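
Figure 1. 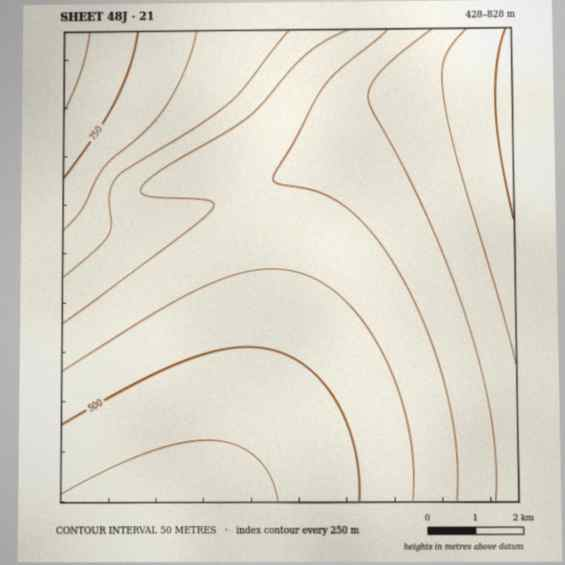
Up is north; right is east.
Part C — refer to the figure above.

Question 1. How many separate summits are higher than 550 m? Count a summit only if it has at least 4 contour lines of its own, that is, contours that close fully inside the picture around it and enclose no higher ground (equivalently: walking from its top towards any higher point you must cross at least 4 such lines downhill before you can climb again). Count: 0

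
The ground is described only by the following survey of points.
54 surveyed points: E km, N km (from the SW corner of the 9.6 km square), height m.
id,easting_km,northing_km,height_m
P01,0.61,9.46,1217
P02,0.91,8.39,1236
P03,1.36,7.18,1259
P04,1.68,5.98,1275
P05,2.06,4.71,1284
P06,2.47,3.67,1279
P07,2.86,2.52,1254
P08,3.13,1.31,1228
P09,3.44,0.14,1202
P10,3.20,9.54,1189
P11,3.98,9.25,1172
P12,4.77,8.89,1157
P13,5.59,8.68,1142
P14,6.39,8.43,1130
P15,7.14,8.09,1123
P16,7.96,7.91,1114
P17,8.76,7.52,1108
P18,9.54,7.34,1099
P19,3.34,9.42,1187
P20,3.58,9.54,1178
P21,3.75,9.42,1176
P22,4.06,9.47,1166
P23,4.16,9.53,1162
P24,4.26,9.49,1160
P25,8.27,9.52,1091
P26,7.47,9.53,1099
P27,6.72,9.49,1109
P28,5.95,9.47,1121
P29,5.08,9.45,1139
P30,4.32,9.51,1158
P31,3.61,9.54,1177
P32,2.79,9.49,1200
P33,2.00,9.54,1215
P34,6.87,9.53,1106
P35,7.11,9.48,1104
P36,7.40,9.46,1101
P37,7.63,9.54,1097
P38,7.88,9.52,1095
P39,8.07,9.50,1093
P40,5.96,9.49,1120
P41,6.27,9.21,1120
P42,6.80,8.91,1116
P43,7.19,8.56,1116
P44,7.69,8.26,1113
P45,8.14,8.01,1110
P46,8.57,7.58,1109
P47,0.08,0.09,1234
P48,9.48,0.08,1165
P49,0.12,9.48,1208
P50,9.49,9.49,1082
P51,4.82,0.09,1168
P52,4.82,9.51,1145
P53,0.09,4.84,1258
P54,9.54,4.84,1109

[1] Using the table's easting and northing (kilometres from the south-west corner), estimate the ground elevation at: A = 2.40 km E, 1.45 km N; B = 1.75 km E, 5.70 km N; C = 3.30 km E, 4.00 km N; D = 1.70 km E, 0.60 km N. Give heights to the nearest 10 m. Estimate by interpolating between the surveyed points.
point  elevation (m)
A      1230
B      1280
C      1270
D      1220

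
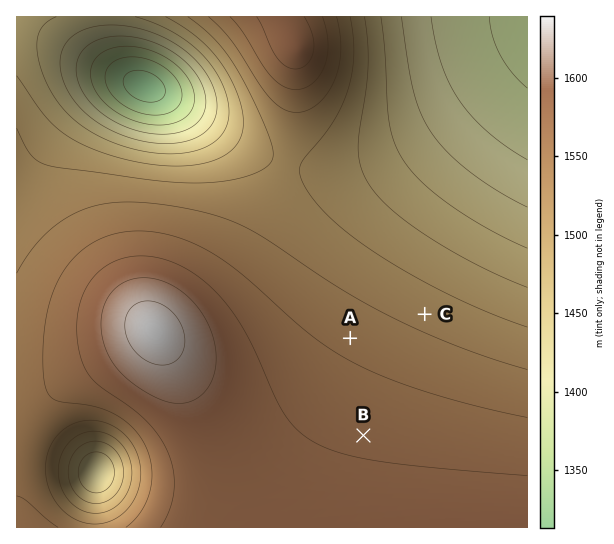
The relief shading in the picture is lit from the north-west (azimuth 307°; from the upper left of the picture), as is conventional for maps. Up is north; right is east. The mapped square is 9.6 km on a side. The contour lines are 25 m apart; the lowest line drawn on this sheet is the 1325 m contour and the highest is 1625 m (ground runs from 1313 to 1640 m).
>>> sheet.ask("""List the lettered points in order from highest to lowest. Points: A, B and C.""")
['B', 'A', 'C']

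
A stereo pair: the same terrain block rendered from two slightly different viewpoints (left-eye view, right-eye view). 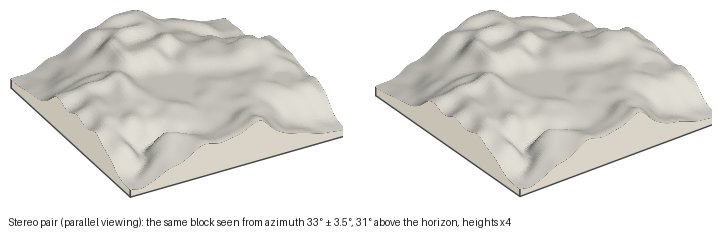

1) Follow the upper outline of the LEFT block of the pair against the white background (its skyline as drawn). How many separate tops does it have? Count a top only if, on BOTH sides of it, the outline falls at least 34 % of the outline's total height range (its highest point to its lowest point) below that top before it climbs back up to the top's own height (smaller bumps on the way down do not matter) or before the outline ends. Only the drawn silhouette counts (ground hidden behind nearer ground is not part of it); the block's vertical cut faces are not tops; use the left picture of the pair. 1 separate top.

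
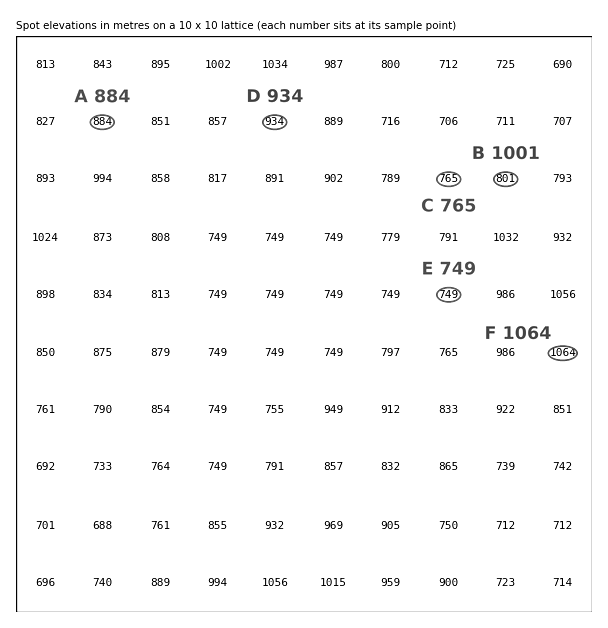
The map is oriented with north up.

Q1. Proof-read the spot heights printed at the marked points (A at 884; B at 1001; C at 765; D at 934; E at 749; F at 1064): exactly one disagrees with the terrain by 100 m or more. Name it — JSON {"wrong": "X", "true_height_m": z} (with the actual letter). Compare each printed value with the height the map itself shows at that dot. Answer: {"wrong": "B", "true_height_m": 801}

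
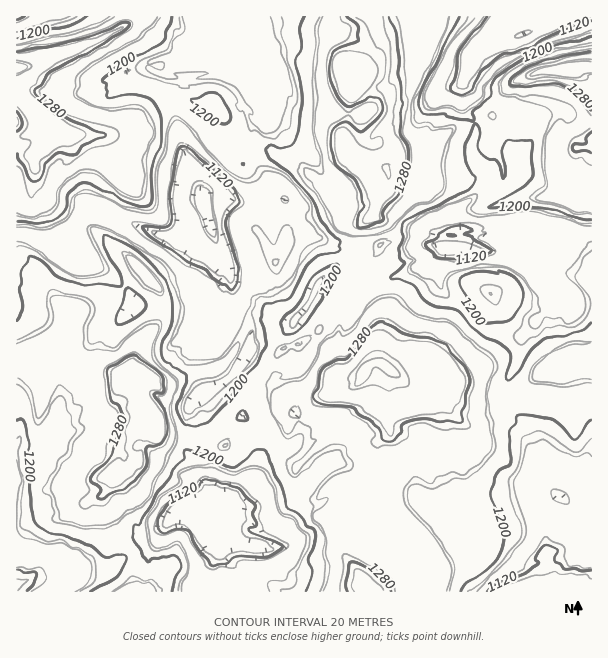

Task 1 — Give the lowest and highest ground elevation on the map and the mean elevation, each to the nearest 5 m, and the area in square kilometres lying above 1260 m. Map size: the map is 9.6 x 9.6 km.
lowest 1045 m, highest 1355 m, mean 1205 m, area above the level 13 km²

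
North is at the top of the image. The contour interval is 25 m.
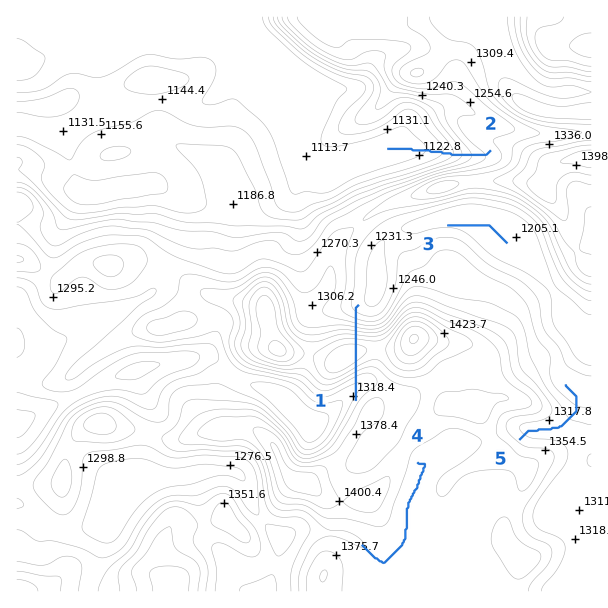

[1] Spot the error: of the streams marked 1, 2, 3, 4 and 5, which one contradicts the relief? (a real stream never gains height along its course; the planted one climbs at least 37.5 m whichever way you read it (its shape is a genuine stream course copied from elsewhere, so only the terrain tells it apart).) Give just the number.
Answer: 1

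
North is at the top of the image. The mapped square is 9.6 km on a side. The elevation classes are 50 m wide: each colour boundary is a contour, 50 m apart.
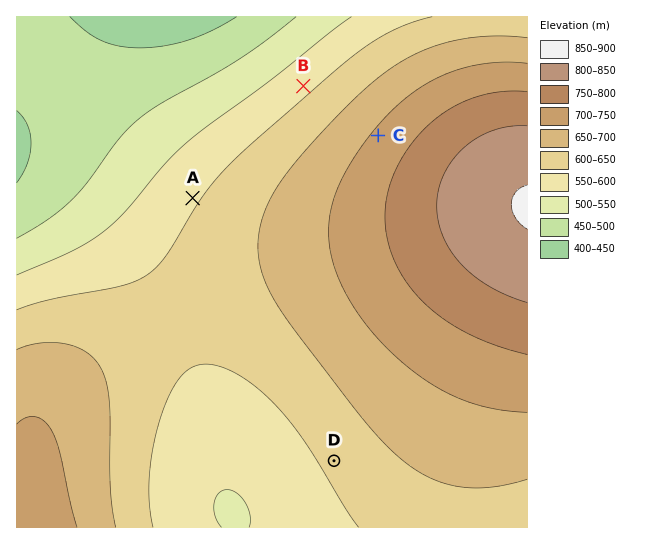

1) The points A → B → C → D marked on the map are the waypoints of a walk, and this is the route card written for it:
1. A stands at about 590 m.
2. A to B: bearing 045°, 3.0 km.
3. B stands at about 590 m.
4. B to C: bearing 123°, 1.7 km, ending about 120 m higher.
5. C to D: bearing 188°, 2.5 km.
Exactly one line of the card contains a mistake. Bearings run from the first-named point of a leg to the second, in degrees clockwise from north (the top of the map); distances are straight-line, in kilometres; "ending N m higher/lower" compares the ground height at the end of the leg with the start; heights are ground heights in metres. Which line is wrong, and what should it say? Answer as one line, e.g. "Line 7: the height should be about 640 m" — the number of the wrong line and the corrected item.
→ Line 5: the distance should be 6.2 km.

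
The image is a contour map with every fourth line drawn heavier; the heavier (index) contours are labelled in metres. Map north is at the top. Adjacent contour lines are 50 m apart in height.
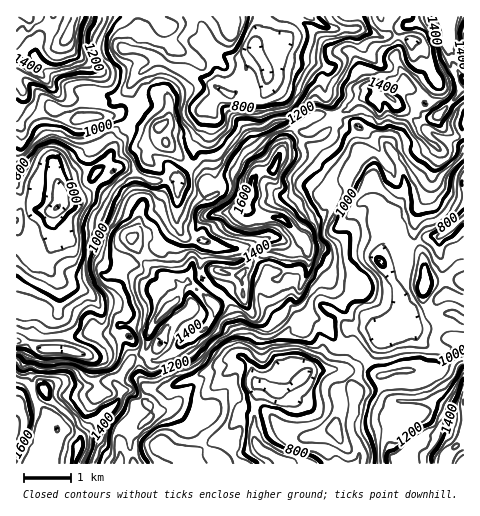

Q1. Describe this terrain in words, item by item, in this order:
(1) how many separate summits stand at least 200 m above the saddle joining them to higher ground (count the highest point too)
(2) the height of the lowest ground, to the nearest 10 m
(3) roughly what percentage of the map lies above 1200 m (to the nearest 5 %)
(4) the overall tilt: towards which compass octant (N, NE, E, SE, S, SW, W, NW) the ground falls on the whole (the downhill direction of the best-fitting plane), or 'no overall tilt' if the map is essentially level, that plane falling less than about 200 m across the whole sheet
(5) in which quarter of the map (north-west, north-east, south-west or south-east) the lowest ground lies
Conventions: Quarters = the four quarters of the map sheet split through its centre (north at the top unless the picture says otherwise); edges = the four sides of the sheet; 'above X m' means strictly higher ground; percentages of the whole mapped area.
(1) Counting only tops that stand 200 m proud, the map has 5 summits.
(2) The lowest point is down at roughly 500 m.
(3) Ground above 1200 m makes up about 30 % of the sheet.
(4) No overall tilt - high and low ground are spread across the sheet.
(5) The lowest point lies in the north-west quarter of the map.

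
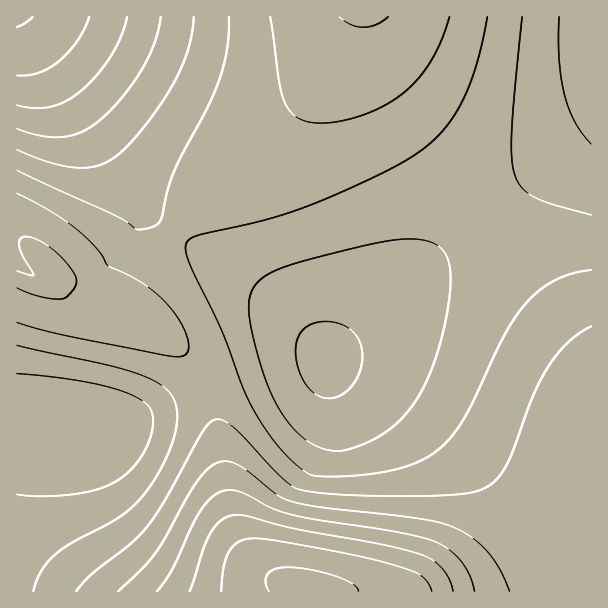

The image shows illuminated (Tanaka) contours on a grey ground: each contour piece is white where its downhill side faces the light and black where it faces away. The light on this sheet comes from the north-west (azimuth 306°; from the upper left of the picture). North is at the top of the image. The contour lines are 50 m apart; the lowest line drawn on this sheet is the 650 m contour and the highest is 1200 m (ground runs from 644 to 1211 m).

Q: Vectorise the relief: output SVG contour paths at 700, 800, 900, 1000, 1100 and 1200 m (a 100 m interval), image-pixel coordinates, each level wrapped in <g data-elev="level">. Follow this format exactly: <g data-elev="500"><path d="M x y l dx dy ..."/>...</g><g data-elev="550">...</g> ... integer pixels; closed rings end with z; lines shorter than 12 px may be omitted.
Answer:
<g data-elev="700"><path d="M89 17l-12 24-18 20-11 7-10 5-11 2-10 0"/></g><g data-elev="800"><path d="M324 398l-10-5-10-12-6-15-2-16 2-12 6-9 10-6 13-2 14 3 12 8 7 11 2 14-3 17-9 14-12 9z"/><path d="M591 144l-16-22-10-27-6-36 0-42"/><path d="M161 17l-7 27-13 27-21 29-22 22-18 11-18 4-21-1-24-7"/></g><g data-elev="900"><path d="M17 345l93 21 36 11 14 7 9 8 5 9 3 12-1 16-7 21-11 24-14 20-12 13-12 9-48 26-16 12-14 16-9 21"/><path d="M591 270l-19 4-18 7-15 10-14 14-11 15-11 18-39 81-13 18-13 13-19 12-25 8-32 5-35 2-16-2-12-8-18-18-18-24-17-30-24-65-32-66-4-10 0-8 2-5 5-4 74-18 45-15 75-33 23-13 18-13 21-22 16-27 12-34 10-45"/><path d="M229 17l-2 31-8 32-11 27-33 63-7 19-6 29-6 7-8 3-11 1-23-14-97-45"/></g><g data-elev="1000"><path d="M510 591l-10-21-12-18-14-13-18-11-15-5-19-4-99-12-30-5-15-7-36-28-9-4-8-2-12 4-12 11-12 18-33 58-13 16-25 23"/><path d="M17 288l25 9 20 2 4-2 6-6 3-5 2-5-6-12-13-15-16-12-13-5-8 1-2 7 3 10 12 20-4 0-13-4"/><path d="M339 17l12 8 12 2 14-3 11-7"/></g><g data-elev="1100"><path d="M453 591l-4-12-7-10-8-8-12-6-35-9-90-17-49-13-11-1-13 4-7 5-5 7-8 17-14 43"/></g><g data-elev="1200"><path d="M358 591l-1-3-5-4-16-8-24-6-24-3-12 2-8 4-2 9 3 9"/></g>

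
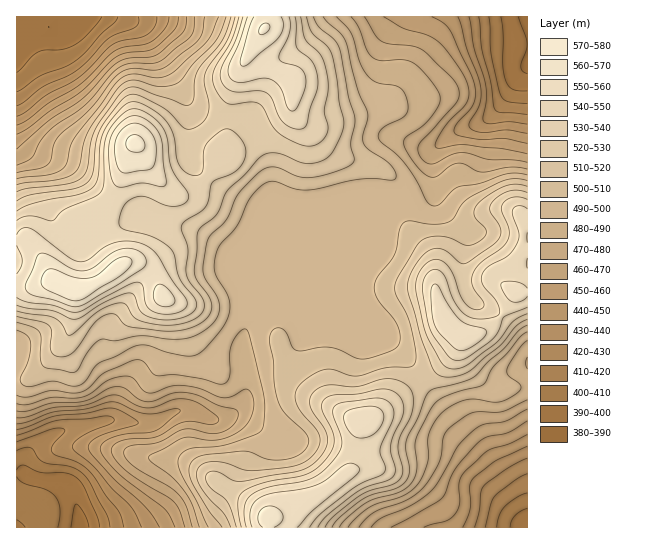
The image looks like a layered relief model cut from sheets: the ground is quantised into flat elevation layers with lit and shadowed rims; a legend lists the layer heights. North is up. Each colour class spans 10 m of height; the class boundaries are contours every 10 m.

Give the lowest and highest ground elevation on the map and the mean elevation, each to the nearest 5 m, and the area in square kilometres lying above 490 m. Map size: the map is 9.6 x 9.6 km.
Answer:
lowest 385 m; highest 580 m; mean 495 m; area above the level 60.7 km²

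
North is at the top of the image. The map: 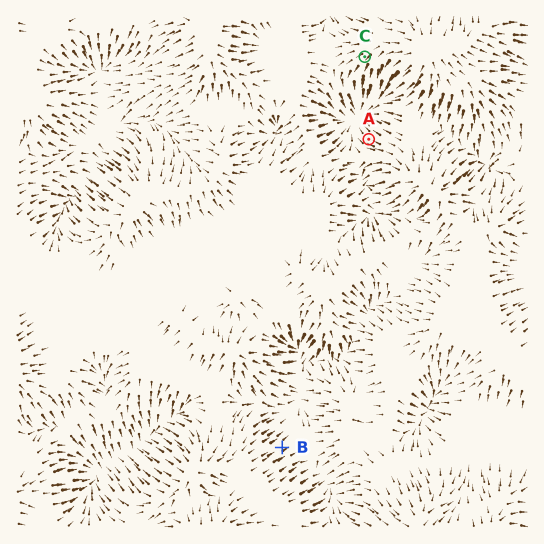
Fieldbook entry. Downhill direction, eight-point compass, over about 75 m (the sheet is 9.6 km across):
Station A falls NW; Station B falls NE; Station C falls SW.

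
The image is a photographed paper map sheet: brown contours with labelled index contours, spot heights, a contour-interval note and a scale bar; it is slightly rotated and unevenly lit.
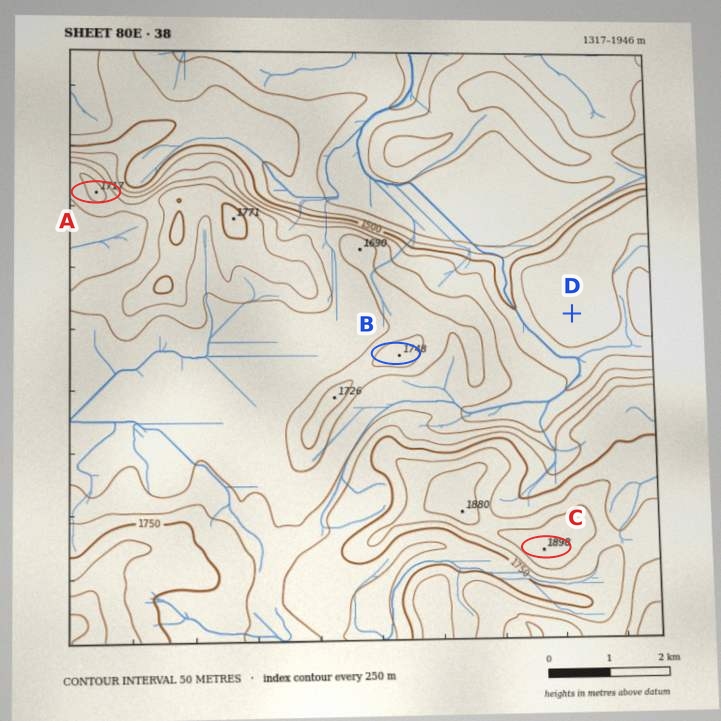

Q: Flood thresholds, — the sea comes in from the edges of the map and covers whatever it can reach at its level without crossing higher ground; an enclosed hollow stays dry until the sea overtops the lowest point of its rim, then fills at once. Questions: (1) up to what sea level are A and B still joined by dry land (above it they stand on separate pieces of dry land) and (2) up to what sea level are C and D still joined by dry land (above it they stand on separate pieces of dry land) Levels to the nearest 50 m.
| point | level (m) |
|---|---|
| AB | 1650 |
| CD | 1550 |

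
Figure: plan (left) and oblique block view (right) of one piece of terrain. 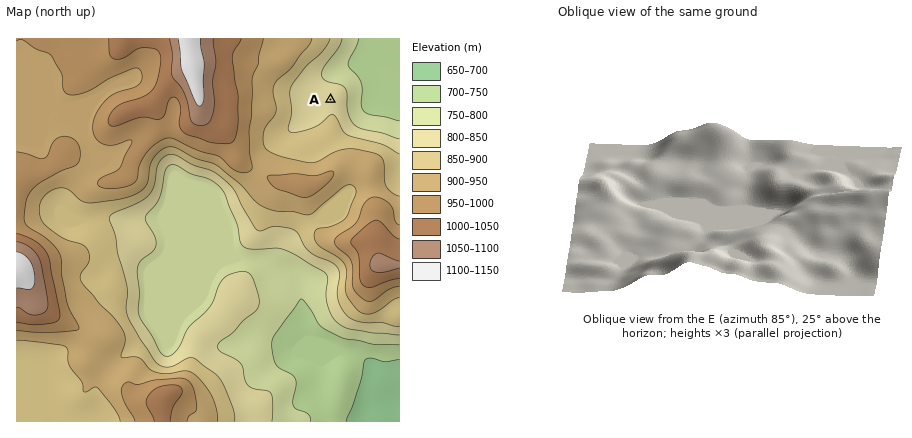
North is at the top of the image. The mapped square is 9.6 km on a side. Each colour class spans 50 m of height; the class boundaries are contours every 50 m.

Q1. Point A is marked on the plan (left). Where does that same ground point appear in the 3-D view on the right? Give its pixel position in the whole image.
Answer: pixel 829 263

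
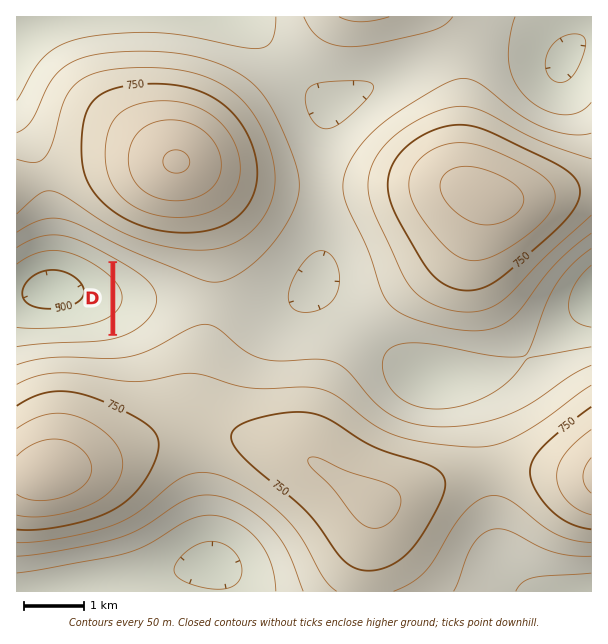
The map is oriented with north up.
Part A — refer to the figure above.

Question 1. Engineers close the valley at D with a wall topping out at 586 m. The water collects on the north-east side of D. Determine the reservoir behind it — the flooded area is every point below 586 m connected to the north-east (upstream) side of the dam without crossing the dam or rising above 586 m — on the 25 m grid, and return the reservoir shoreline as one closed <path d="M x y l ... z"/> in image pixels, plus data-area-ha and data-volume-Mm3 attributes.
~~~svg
<path d="M116 264l-1 0 0 2 0 1 0 2 0 1 0 2 0 1 0 2 0 1 0 2 0 1 0 2 0 1 0 2 0 1 0 2 0 1 0 2 0 1 0 2 0 1 0 2 0 1 0 2 0 1 0 2 0 1 0 2 0 1 0 2 0 1 0 2 0 1 0 2 0 1 0 2 0 1 0 2 0 1 0 2 0 1 0 2 0 1 0 2 0 1 0 2 1 0 1-1 2 0 1 0 1-1 1 0 1 0 1-1 1-1 1 0 1-1 1-1 1-1 2 0 1-1 1-1 1-1 0-1 1-1 1 0 1-1 1-1 1-1 1-1 0-1 1-1 1 0 0-2 1 0 1-1 0-2 0-1 1 0 0-2 1 0 0-1 0-2 0-1 0-2 0-1 0-2 0-1 0-2-1-1 0-2 0-1-1-1 0-1-1 0-1-1 0-2-1-1-1 0 0-1-1-1-1 0 0-1-1-1-1-1-1-1-1 0 0-1-1-1-1 0 0-1-1-1-2 0-1-1 0-1-1 0-1-1 0-1-1 0-2 0-1-1 0-1-1-1-1-1-1 0-1 0-1-1-1-1z" data-area-ha="41" data-volume-Mm3="7.48"/>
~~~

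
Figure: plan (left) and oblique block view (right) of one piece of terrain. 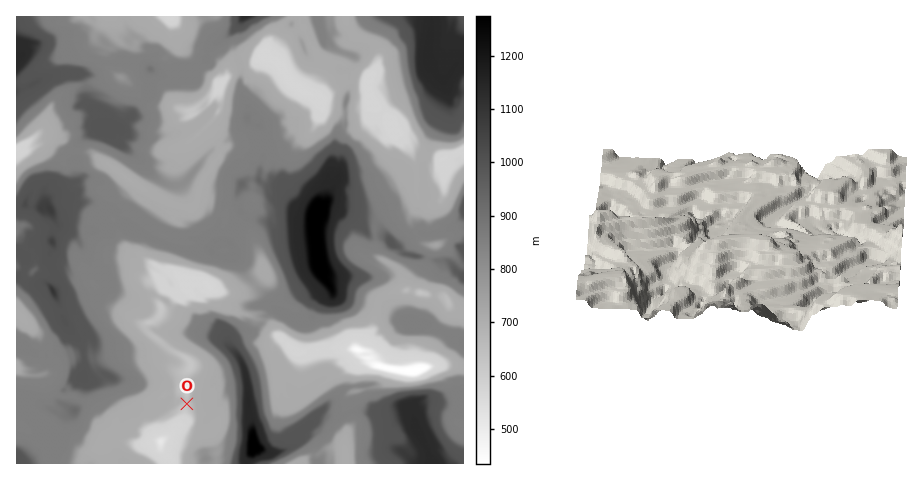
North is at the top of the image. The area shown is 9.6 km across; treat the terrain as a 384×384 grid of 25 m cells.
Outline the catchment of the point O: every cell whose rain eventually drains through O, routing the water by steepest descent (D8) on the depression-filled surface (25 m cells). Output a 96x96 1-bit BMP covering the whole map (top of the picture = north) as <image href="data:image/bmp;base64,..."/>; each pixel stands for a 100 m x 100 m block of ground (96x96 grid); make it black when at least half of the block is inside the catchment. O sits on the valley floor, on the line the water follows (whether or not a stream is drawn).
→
<image width="96" height="96" href="data:image/bmp;base64,Qk2+BAAAAAAAAD4AAAAoAAAAYAAAAGAAAAABAAEAAAAAAIAEAAATCwAAEwsAAAIAAAAAAAAA////AAAAAAAAAAAAAAAAAAAAAAAAAAAAAAAAAAAAAAAAAAAAAAAAAAAAAAAAAAAAAAAAAAAAAAAAAAAAAAAAAAAAAAAAAAAAAAAAAAAAAAAAAAAAAAAAAAAAAAAAAAAAAAAAAAAAAAAAAAAAAAAAAAAAAAAAAAAAAAAAAAAAAAAAAAAAAAAAAAAAAAAAAAAAAAAAAAAAAAAAAAD4AAAAAAAAAAAAAAD/fAAAAAAAAAAAAAD//wAAAAAAAAAAAAH//4AAAAAAAAAAAAH//8AAAAAAAAAAAAH//8AAAAAAAAAAAc///+AAAAAAAAAAA/////+AAAAAAAAAAf////+AAAAAAAAAAf////8AAAAAAAAAA/////8AAAAAAAAAA/////4AAAAAAAAAA/////wAAAAAAAAAA/////wAAAAAAAAAB/////wAAAAAAAAAB/////4AAAAAAAAAD//////gAAAAAAAAH//////wAAAAAAAAP//////4HgAAAAAAP//////4PgAAAAAAP//////+/wAAAAAAP////////4AAAAAAf////////4AAAAAAf////////+AAAAAA//////////AAAAAAf/////////AAAAAAf////////+AAAAAAf////////8AAAAAAf////////8AAAAAA/////////4AAAAAB/////////4AAAAAB/////////4AAAAAB/////////wAAAAAB/////P///wAAAAAA////wD///wAAAAAA///+AB///wAAAAAA///4AAP//wAAAAAA///gAAH//wAAAAAAf/8AAAH+AAAAAAAAf/4AAAH+AAAAAAAA//wAAADwAAAAAAAA//gAAAAAAAAAAAAB/xAAAAAAAAAAAAAA/wAAAAAAAAAAAAAAAAAAAAAAAAAAAAAAAAAAAAAAAAAAAAAAAAAAAAAAAAAAAAAAAAAAAAAAAAAAAAAAAAAAAAAAAAAAAAAAAAAAAAAAAAAAAAAAAAAAAAAAAAAAAAAAAAAAAAAAAAAAAAAAAAAAAAAAAAAAAAAAAAAAAAAAAAAAAAAAAAAAAAAAAAAAAAAAAAAAAAAAAAAAAAAAAAAAAAAAAAAAAAAAAAAAAAAAAAAAAAAAAAAAAAAAAAAAAAAAAAAAAAAAAAAAAAAAAAAAAAAAAAAAAAAAAAAAAAAAAAAAAAAAAAAAAAAAAAAAAAAAAAAAAAAAAAAAAAAAAAAAAAAAAAAAAAAAAAAAAAAAAAAAAAAAAAAAAAAAAAAAAAAAAAAAAAAAAAAAAAAAAAAAAAAAAAAAAAAAAAAAAAAAAAAAAAAAAAAAAAAAAAAAAAAAAAAAAAAAAAAAAAAAAAAAAAAAAAAAAAAAAAAAAAAAAAAAAAAAAAAAAAAAAAAAAAAAAAAAAAAAAAAAAAAAAAAAAAAAAAAAAAAAAAAAAAAAAAAAAAAAAAAAAAAAAAAAAAAAAAAAAAAAAAAAAAAAAAAAAAAAAAAAAAAAAAAAAAAAAAAAAAAAAAAAAAAAAAAAAAAAAAAAAAAAAAAAAAA="/>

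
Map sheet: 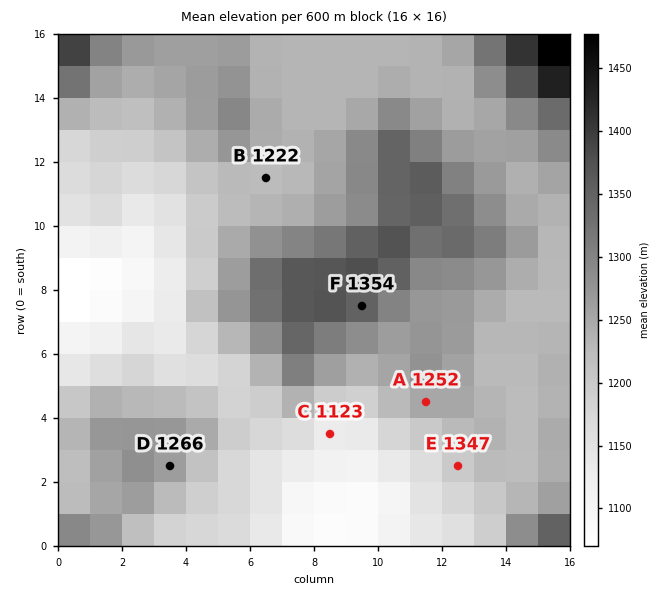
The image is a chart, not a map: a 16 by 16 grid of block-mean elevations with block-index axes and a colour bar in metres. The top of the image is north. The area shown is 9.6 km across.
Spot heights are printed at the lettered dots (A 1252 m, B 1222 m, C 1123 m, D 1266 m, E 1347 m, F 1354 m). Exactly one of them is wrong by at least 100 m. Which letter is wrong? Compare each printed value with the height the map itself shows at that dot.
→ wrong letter E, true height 1197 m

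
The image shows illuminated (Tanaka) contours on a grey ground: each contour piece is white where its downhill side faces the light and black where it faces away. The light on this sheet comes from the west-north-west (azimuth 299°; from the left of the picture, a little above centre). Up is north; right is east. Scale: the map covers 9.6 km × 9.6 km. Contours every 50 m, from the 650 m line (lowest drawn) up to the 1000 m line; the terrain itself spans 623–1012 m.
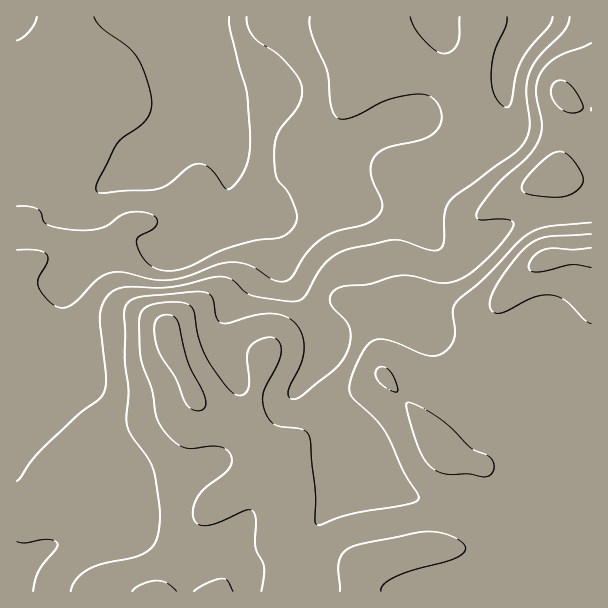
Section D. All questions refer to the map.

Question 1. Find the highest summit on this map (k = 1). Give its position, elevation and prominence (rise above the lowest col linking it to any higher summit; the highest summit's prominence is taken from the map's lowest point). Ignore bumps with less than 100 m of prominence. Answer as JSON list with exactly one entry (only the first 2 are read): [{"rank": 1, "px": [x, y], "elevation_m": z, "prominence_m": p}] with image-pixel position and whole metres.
[{"rank": 1, "px": [548, 258], "elevation_m": 1012, "prominence_m": 389}]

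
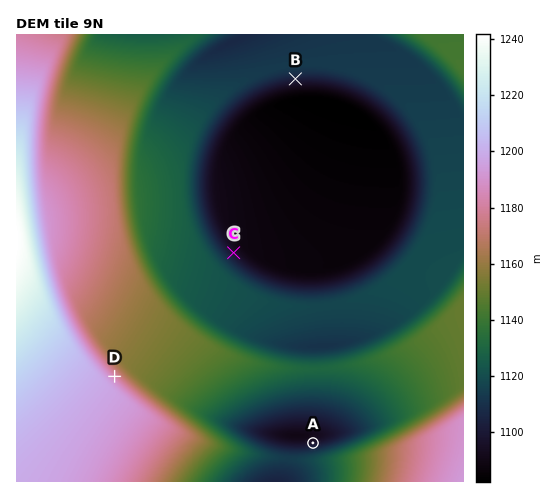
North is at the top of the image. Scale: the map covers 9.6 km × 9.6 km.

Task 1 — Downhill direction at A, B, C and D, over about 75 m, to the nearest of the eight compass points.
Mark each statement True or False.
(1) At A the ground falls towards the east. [False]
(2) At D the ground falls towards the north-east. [True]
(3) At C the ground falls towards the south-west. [False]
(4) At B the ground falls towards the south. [True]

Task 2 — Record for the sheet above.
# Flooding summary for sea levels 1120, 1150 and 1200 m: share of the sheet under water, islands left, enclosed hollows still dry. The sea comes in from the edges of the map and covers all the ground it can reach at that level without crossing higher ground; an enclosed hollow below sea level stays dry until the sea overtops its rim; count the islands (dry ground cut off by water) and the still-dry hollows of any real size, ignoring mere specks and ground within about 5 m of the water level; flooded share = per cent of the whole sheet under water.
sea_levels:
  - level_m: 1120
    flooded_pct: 42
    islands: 0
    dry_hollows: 0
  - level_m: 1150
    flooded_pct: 67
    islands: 0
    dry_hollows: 0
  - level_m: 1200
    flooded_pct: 93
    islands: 0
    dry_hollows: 0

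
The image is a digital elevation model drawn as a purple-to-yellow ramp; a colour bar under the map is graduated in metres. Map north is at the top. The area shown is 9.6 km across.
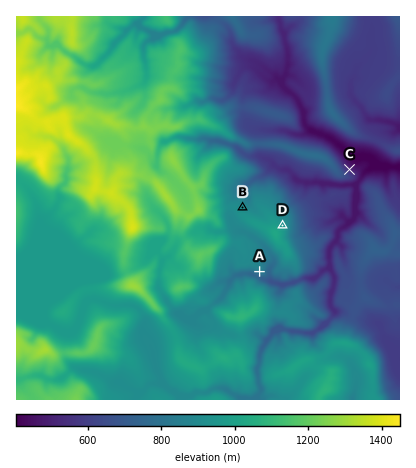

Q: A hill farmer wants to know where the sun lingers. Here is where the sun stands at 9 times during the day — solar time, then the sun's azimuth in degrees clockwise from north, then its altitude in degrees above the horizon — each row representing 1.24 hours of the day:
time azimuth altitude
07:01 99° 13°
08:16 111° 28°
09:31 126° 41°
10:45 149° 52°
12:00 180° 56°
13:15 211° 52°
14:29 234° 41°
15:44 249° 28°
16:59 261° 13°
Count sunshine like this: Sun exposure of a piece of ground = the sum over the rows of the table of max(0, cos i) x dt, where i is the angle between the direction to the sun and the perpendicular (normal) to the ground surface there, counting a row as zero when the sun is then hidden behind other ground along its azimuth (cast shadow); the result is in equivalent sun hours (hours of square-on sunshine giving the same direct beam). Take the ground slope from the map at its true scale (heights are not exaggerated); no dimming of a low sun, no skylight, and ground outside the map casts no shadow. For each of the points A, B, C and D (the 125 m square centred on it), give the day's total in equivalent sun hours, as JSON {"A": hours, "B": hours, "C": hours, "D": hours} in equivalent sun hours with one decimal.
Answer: {"A": 7.4, "B": 5.3, "C": 3.7, "D": 5.1}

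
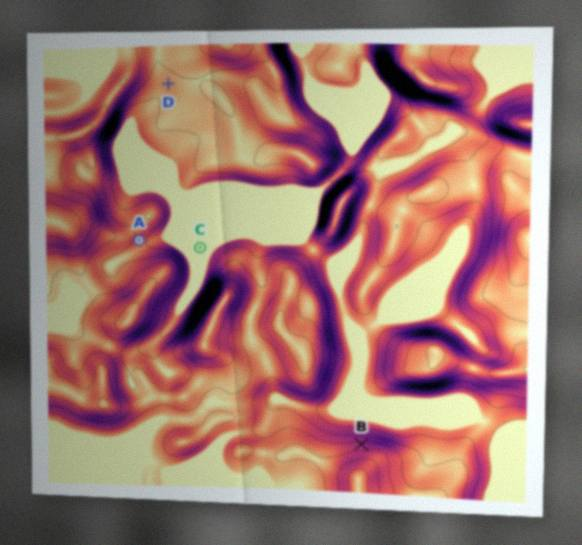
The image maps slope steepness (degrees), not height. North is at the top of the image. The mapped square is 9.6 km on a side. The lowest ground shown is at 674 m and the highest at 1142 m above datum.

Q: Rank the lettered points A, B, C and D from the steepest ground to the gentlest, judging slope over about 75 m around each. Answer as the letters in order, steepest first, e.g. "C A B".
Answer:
B A D C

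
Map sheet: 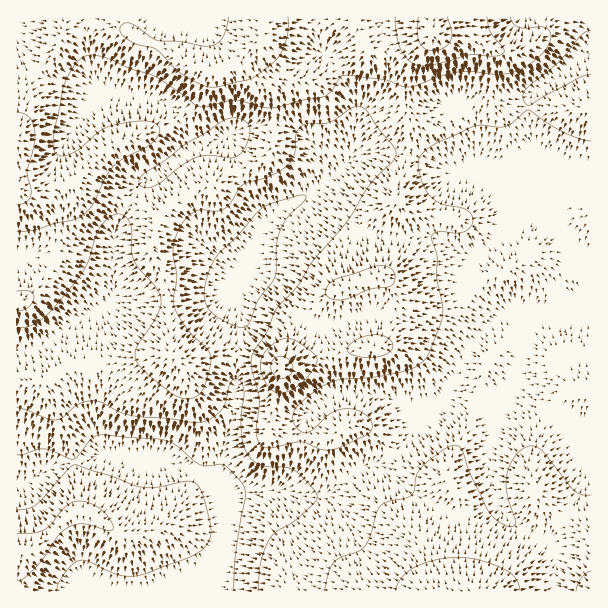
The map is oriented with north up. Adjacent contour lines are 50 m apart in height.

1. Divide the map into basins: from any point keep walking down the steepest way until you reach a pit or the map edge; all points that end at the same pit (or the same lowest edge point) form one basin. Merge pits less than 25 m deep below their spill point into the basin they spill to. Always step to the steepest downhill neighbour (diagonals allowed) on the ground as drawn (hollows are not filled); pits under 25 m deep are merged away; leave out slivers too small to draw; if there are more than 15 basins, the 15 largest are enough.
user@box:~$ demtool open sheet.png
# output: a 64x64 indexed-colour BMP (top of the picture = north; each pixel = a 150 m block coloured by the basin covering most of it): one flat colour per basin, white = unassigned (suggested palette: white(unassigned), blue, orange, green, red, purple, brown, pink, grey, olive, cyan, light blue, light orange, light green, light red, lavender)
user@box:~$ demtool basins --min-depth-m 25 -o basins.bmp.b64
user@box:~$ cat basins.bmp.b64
<image width="64" height="64" href="data:image/bmp;base64,Qk12CAAAAAAAAHYAAAAoAAAAQAAAAEAAAAABAAQAAAAAAAAIAAATCwAAEwsAABAAAAAAAAAA////ALR3HwAOf/8ALKAsACgn1gC9Z5QAS1aMAMJ34wB/f38AIr28AM++FwDox64AeLv/AIrfmACWmP8A1bDFABEREREREREREREREREREREREREREREREREREREREREREREREREREREREREREREREREREREREREREREREREREREREREREREREREREREREREREREREREREREREREREREREREREREREREREREREREREREREREREREREREREREREREREREREREREREREREREREREREREREREREREREREREREREREREREREREREREREREREREREREREREREREREREREREREREREREREREREREREREREREREREREREREREREREREREREREREREREREREREREREREREREREREREREREREREREREREREREREREREREREREREREREREREREREREREREREREREREREREREREREREREREREREREREREREREREREREREREREREREREREREREREREREREREREREREREREREREREREREREREREREREREREREREREREREREREREREREREREREREREREREREREREREREREREREREREREREREREREREREREREREREREREREREREREREREREREREREREREREREREREREREREREREREREREREREREREREREREREREREREREREREREREREREREREREREREREREREREREREREREREREREREREREREREREREREREREREREREREREREREREREREREREREREREREREREREREREREREREREREREREREREREREREREREREREREREREREREREREREREREREREREREREREREREREREREREREREREREREREREREREREREREREREREREREREREREREREREREREREREREREREREREREREREREREREREREREREREREREREREREREREREREREREREREREREREREREREREREREREREREREREREREREREREREREREREREREREREREREREREREREREREREREREREREREREREREREREREREREREREREREREREREREREREREREREREREREREREREREREREREREREREREiERERERERERERERERERERERERERERERERERIiIiESIiIREREREREREREREREREREREREREREREREREiIiIiIiIiERERERERERERERERERERERERERERERERESIiIiIiIiIRERERERERERERERERERERERERERERERERIiIiIiIiIiEREREREREREREREREREREREREREREREREiIiIiIiIiIhERERERERERERERERERERERERERERERESIiIiIiIiIiERERERERERERERERERERERERERERERERIiIiIiIiIiIhEREREREREREREREREREREREREREREREiIiIiIiIiIiIRERERERERERERERERERERERERERERESIiIiIiIiIiIiIhERERERERERERERERERERERERERESIiIiIiIiIiIiIiERERERERERERERERERERERERERERIiIiIiIiIiIiIiIRERERERERERERERERERERERERERIiIiIiIiIiIiIiIhEREREREREREREREREREREREREREiIiIiIiIiIiIiIhERERERERERERERERERERERERERESIiIiIiIiIiIiIiIREREREREREREREREREREREREREREiIiIiIiIiIiIiIhERERERERERERERERERERERERERESIiIiIiIiIiIiIiIhEREREREREREREREREREREREREREiIiIiIiIiIiIiIiIRERERERERERERERERERERERERERIiIiIiIiIiIiIiIiERERERERERERERERERERERERERESIiIiIiIiIiIiIiIRERERERERERERERERERERERERERERIiIiIiIiIiIiIiERERERERERERERERERERERERERERERIiIiIiIiIiIiIREREREREREREREREREREREREREREREREiIiIiIiIiIhERERERERERERERERERERERERERERERERIiIiIiIiIiIREREREREREREREREREREREREREREREREiIiIiIiIiIhERERERERERERERERERERERERERERERERIiIiIiIiIiEREREREREREREREREREREREREREREREREiIiIiIiIiIRERERERERERERERERERERERERERERERESIiIiIiIiIhERERERERERERERERERERERERERERERERIiIiIiIiIiEREREREREREREREREREREREREREREREREiIiIiIiIiEREREREREREREREREREREREREREREREREiIiIiIiIiIRERERERERERERERERERERERERERERERESIiIiIiIiIhERERERERERERERERERERERERERERERESIREREiIiIiIRERERERERERERERERERERERERERERESIRERERIiIiIhERERERERERERERERERERERERERERERIRERERERIiIiIREREREREREREREREREREREREREREREhERERERERIiIhERERERERERERERERERERERERERERERERERERERERESIRERERERERERERERERERERERERERERERERERERERERERERERERERERERERERERERERERERERERERERERERERERERERERERERER"/>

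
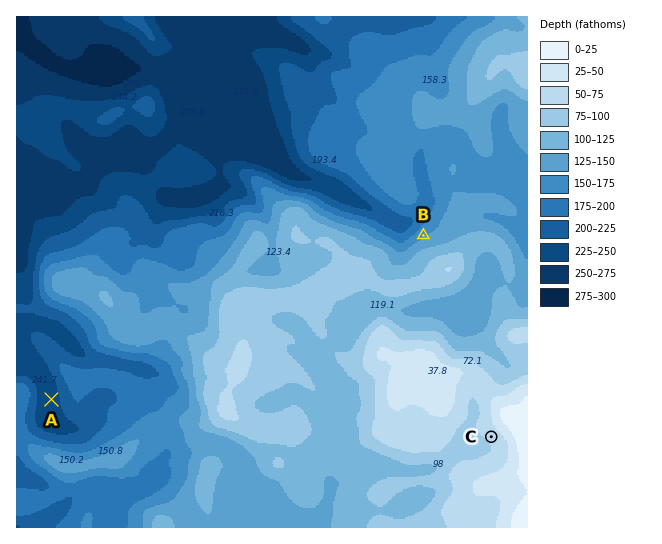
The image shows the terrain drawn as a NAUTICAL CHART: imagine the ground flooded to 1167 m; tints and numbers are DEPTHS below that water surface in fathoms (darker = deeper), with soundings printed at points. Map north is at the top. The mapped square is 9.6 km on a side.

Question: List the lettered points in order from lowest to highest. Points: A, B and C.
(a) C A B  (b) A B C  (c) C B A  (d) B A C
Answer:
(b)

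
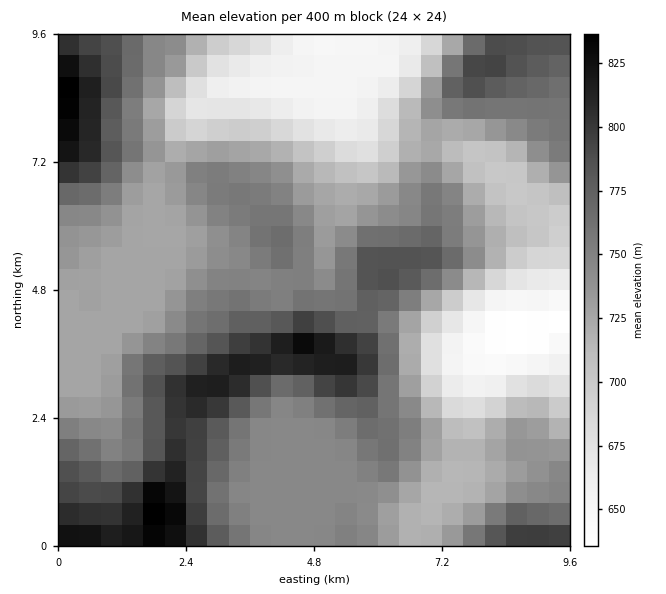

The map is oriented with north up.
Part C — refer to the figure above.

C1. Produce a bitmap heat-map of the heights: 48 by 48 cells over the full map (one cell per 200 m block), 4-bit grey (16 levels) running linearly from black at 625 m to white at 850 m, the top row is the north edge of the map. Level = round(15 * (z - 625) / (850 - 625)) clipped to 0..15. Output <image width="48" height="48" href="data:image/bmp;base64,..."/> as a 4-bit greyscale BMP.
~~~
<image width="48" height="48" href="data:image/bmp;base64,Qk32BAAAAAAAAHYAAAAoAAAAMAAAADAAAAABAAQAAAAAAIAEAAATCwAAEwsAABAAAAAAAAAAAAAAABEREQAiIiIAMzMzAERERABVVVUAZmZmAHd3dwCIiIgAmZmZAKqqqgC7u7sAzMzMAN3d3QDu7u4A////AN7t3d3u7cy6mYiIiIiJiHdmZ3iaq7zMzN3d3N3u7cuqmYiIiIiIiHdmZneJq7u7u8zMzM3u7cupmIiIiIiIiHdmZmd4mquqqszMzM3u7cupiIiIiIiIiHdmZmZniZmZmbu7u83u7cuZiIiIiIiIiId2ZmZmd4iIiLu7u7ze3cupiIiIiIiIiIh3ZmZmZ3eIiLu6qqvN3MupiIiIiIiIiJmHZmZmZ3d4iLuqmZq8zMupmIiIiIiIiZmHdmZmZ3d4iKqpmImrzMuqmIiIiIiIiZmYdmZmd3iIiJmZiImrzMuqmIiIiIiImZmYd2Zmd4iHd5mIiJmrzMuqmIiIiIiJmZmYh2ZmZ3h3doiIiJmrzMu6mYiIiIiZmZmYdmVVZnd3Zod3eImrvMzLqZiIiJmZqpmIdlREVWd2VXd3d4mrzMzMuqmIiZqqqpmHZUMzNFVlVHd3d4mrzN3dy7qZmqu7upiHVDMiI0RURHd3d5q7zM3d3Muqq7zMy6h2UzIiIjMzM3d3d5qru8zN3dzMzM3dy6l2QyIhESIiInd3d4mqqrvM3d3d3d3dy6l2QyIRERESInd3d3iZmaq7zMzd7t3cy6l2QyIREREREnd3d3eIiZqqu7vN3tzLu6h2QyIREREREXd3d3d3iJmaqqq7zMuqqph2VDIhEREREXd3d3d3eJmZqqqqq7qaqpmGVEMhEREREXd3d3d3eJmZmZmZmqmZqqmXZVQyEREREXd3d3d3eIiZmZiImZiZqqqZh2VDIiIiInd3d3d3d4iIiIiImYiJq7uqmIdlQzMyInd3d3d3d3iIiIiZmIiKu7u6qph2VEMzM3d3d3d3d3eIiImZmHeKu7u7u6mHZVRERHd3d3d3d3eIiJmZmHeJq7qruqmIdlVVRId3d3d3d3d4iJmpmHeJqqqqqpiHdmVVVYh3d3d3d3eIiJmZmHd4mZmZmZiHZmZVVYiIh3d3d3iIiZmZmHd3iIiImZh3ZlVVVYiIiHd3d3iJmZmZiHd3d4iImZh3ZlVVVZmZmHd3d4iZmZmYh3d3d3iImZh2ZVVVVaqqmHd3eIiZmZmId3dmZneImYd2VVVWZru7qYd3eImZmYiIdmZmZmd4iIdlVVVmd8zLuph3eIiIiIiHdmZVVVZ3h3ZVVVVniN3cupiHd3iId3d2ZlVEREVnd2ZVVVZ4id3cupmHZmZmZmZlVURDM0VmdmVVZmeIme3cupmHZVVVVVVURDMzM0VmdmZmd3iJme7cuph2VERERERDMzIiM0Vnd3d3iImZme7cuph2VDM0QzMzIiIiI0RneIiJmZmZme7cuph2VDMzMzIiIiIiIjRWeJmqmZmZme7cu6iHZUMyIiIiIiIiIiNFeKq6qqmZme7cu6mHdkMyIiIiIiIiIiI0aJu7uqqqme7cu6mId1QzMiIiIiIiIiI0V5q8u7uqqt3Lu6mIh2VEMzMiIiIiIiIjRomru7uqqszLu6mIiHVURDMyIiIiIiIjRWiau7u6qsy7u6mIiHZVREMyIiIiIiIjNFeKu7u7uw=="/>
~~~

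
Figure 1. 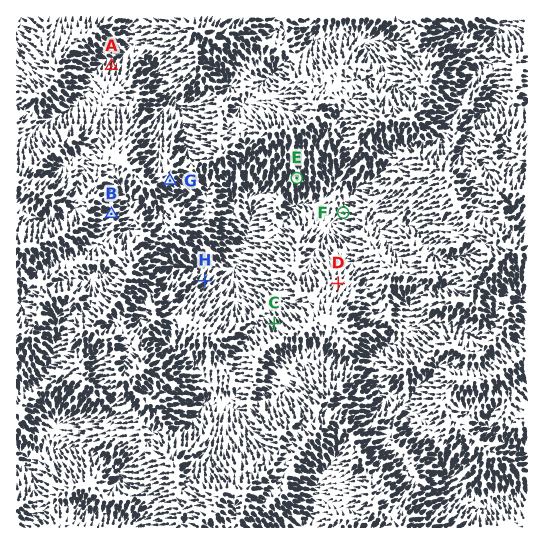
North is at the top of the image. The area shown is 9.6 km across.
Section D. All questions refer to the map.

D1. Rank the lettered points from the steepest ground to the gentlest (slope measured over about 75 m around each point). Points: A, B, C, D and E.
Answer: E C A B D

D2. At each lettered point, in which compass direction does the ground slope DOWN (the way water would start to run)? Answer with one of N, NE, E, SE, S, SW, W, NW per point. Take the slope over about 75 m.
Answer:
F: W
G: SE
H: NE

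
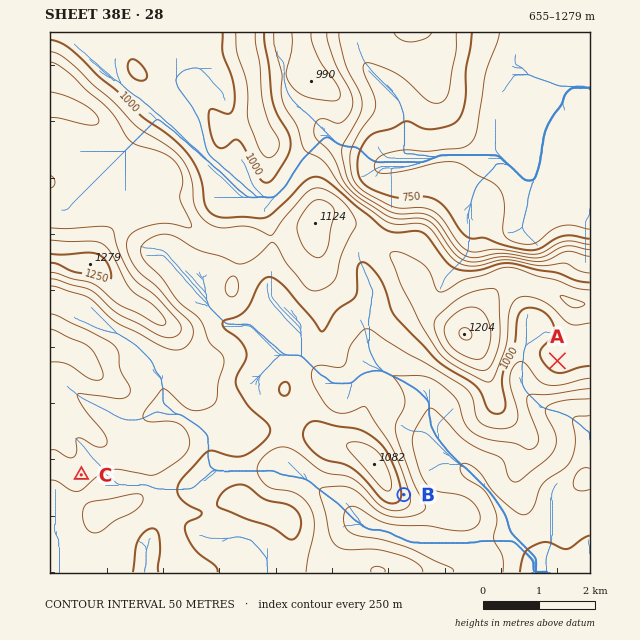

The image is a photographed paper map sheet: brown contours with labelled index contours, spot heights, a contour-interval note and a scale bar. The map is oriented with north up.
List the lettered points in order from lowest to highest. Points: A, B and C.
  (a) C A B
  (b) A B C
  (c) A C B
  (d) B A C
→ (d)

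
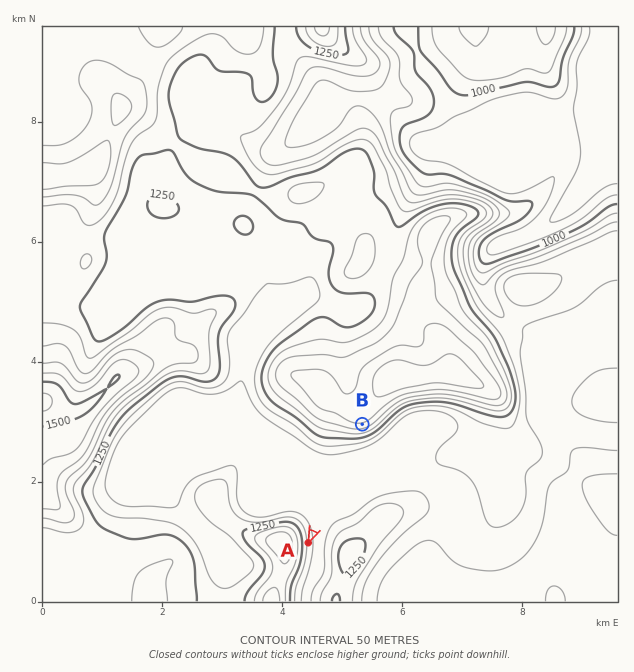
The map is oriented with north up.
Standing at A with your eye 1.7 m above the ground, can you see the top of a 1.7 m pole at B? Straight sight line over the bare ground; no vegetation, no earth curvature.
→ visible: true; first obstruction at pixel None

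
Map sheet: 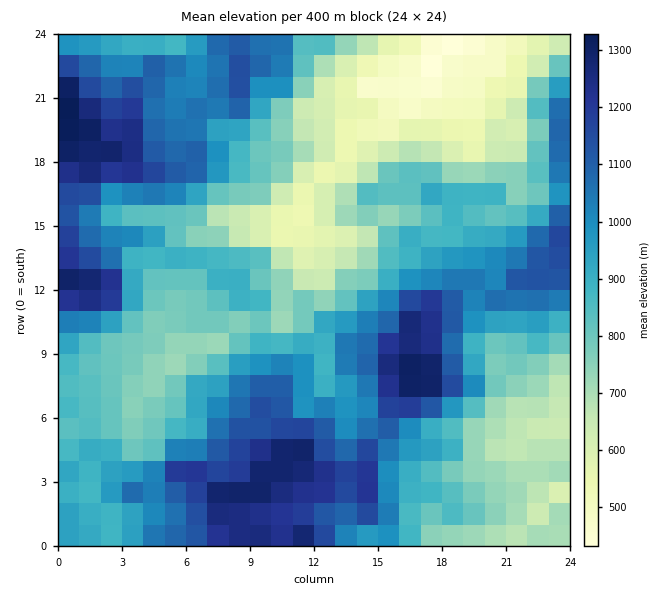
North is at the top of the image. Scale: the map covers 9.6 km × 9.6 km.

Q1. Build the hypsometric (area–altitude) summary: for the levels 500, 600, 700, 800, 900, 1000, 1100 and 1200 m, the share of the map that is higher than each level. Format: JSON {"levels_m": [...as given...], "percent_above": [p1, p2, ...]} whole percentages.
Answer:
{"levels_m": [500, 600, 700, 800, 900, 1000, 1100, 1200], "percent_above": [97, 89, 80, 66, 49, 35, 21, 10]}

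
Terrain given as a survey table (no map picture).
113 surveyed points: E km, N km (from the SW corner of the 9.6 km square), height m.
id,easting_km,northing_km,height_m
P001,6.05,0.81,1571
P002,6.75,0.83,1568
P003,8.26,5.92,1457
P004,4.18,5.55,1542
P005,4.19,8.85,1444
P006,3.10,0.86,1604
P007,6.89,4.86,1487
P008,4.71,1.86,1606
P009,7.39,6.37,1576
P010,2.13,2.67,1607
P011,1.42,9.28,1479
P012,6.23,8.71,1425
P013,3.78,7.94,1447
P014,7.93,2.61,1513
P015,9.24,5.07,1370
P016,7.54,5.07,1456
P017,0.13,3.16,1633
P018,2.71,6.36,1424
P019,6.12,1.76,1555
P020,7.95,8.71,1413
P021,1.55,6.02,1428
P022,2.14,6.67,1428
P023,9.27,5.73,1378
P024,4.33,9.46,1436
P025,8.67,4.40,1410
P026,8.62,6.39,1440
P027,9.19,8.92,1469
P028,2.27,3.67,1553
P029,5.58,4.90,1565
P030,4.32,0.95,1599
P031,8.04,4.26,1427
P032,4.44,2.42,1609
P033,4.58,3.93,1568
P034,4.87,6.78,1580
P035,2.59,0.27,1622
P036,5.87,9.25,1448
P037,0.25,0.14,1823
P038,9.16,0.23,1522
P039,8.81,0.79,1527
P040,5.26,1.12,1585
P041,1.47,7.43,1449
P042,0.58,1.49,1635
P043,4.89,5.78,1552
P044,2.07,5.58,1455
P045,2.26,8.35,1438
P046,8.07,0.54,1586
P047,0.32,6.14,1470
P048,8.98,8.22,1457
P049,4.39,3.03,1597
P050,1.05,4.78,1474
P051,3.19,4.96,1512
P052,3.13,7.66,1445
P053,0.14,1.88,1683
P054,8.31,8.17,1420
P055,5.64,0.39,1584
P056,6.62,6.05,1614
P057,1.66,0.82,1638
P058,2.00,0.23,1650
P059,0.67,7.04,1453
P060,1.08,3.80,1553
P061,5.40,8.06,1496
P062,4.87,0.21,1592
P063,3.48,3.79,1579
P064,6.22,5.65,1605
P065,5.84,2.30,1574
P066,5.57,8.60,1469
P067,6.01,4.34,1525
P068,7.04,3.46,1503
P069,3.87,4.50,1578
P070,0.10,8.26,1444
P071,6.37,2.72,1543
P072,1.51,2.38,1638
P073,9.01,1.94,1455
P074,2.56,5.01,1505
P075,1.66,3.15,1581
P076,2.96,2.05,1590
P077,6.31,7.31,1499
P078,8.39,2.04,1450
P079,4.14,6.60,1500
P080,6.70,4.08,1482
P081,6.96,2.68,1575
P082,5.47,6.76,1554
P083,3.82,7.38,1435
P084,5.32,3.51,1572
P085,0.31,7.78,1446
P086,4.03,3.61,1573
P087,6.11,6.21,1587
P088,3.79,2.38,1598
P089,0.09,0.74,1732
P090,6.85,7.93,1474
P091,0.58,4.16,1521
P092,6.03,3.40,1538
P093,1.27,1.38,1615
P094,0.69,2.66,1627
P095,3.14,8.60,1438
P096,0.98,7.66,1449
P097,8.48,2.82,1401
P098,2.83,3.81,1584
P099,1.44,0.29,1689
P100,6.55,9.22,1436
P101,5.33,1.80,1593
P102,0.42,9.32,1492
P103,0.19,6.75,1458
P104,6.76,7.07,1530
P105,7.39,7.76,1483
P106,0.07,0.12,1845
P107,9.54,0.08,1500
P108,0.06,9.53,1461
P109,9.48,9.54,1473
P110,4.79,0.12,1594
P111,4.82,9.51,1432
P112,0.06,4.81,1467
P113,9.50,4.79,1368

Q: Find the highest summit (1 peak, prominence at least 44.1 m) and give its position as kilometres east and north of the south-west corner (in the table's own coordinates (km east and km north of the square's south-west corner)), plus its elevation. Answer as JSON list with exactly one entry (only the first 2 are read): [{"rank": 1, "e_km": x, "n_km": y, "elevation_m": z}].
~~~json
[{"rank": 1, "e_km": 6.54, "n_km": 6.01, "elevation_m": 1615}]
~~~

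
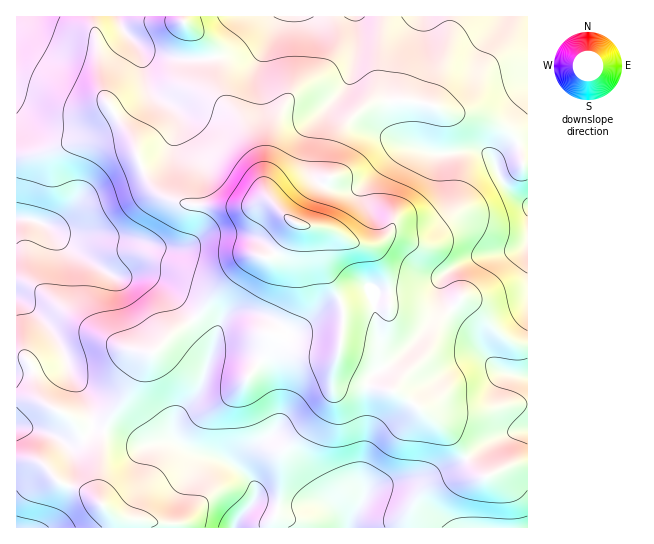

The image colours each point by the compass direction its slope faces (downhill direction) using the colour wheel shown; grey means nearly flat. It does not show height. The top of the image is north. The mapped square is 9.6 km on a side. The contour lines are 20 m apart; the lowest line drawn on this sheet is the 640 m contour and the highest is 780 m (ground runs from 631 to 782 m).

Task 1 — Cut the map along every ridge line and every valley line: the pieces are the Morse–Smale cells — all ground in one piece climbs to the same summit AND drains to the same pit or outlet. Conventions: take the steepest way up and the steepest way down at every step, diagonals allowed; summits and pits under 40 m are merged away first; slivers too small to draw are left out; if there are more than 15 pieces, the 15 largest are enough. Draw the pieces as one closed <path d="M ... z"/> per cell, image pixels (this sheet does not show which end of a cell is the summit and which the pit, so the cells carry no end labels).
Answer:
<path d="M527 16l-344 1 1 5 19 15 10 14 4 42 20 24 14 24 9 22 5 30 7 9 22 21 36 6 20 12 21 7 6 6 8 16 4 16 0 20-3 2-35 3-8 3-2 28-5 19 3 12 15 10 40 8 8 4 32 24 18 18 19 28 11 11 7 0 25-12 14-2z"/><path d="M182 16l-166 1 1 511 98-1-2-10-12-12-2-8 4-60 5-18 19-25 17-35 30-27 16-9 13-13 12-17 30-32 8-5 18 1 9-8 15-26-28-28-7-32-5-14-18-32-20-24-4-42-10-14-19-15z"/><path d="M297 223l-5 3-12 23-9 8-18-1-8 5-30 32-12 17-13 13-16 9-30 27-17 35-19 25-5 18-4 60 2 8 12 12 2 10 412 1 0-65-13 1-25 12-7 0-11-11-19-28-18-18-32-24-8-4-40-8-15-10-3-12 5-19 2-35-18-38-2-27-4-12-5-3z"/><path d="M318 227l-3 0 4 3 2 7 4 32 16 34 2 10 46-6-1-28-11-25-8-7-19-6-20-12z"/>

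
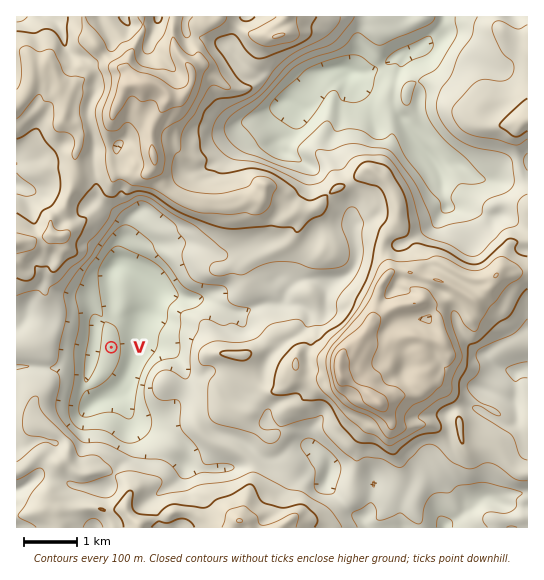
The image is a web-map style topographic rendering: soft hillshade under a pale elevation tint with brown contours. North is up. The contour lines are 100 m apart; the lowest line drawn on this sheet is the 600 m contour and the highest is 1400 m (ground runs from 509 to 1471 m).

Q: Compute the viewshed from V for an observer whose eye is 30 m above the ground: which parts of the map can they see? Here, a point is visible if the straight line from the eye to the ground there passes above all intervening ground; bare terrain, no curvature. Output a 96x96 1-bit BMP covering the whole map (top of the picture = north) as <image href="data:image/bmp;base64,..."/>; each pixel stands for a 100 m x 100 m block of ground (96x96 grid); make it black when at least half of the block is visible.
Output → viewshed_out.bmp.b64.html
<image width="96" height="96" href="data:image/bmp;base64,Qk2+BAAAAAAAAD4AAAAoAAAAYAAAAGAAAAABAAEAAAAAAIAEAAATCwAAEwsAAAIAAAAAAAAA////AAAAAAAAAAAAB4AAAAAAAAAAAAMAD8AAAAAAAAAAAAAQP/AAAAAAAAAAAAAf/+AAAAAAAAAAADgP/+AAAAAAAAAAABgH/4AAAAAAAAAAABgD/gAAAAAAAAAAAA4D/AAAAAAAAAAAAA+AcAAAAAAAAAAAAB/wAAAAAAAAAAAADh/4AAAAAAAAAAAAH4/4AAAAAAAAAAAAPB/gAAAAAAAAAAAAP//AAAAAAAAAAAAAP//gAAAAAAAAAAAAf//4AAAAAAAAAAAAf//8AAAAAAAAAAAA///4AAAAAAAAAAAB///wAAAAAAAAAAAD///gAAAAAAAAAAAH///AAAAAAAAAAAAH+//AAAAAABAAAAAH8P+AAAAAAPAAAAAH8H+AAAAAA/AAAAAH+B/AAAAAB+AAAAAH+B/AAAAACAAAAAAD/A/gCAAACAAAAAAD/g/gGAAAGAAAAAAD/4fwOAAAGAAAAAAA/8fw4AAAGAAAAAAA/+f54AAAGAAAAAAB//f/4AAAGAAAAAAB//f//AAACAAAAAAD/////AAACAAAAAAB////+AAADAAAAAAB////+AAABwAAAAAB////8AAAB4AAAAAA////8AAAA8AAAAAA////4AAAAcAAAAAA////wAAAAeAAAAAA////AAAAAOAAAAAA///8AAAAAGAAAAAB///+B8AAAGAAAAAD/////+AAADAAAAAD//v//+AAADAAAAAj//B//+AAABAAAABz/8B//8AAABgAAAAb/4D//8AAABwAAAAJ/4D/+AAAAAwAAADA/8H/8AAAAAwAAABg/8P/4AAAAAgAAABg///5gAAAAAgAAADgZ//wAAAAAAAAAADAJ//8OAAAAAAAAAAAf////wAAAAAAAAAAH////8AAAAAAAAAAD//H//AAAAAAAAAAA/8P//wAAAAAAAAAAfwf//wAAAAAAAAAAH5///wAAAAAAAAAAH//gBwAAAAAAAAAAH/+AAgAAAAAAAAAAP/4AAAAAAAAAAAAAP/wAAAAAAAAAAAAAP/gAAAAAAAAAAAAAL/wAAAAAAAAAAAAAADwAAAAAAAAAAAAAABgAAAAAAAAAAAAAABAAAAAAAAAAAAAAABAAAAAAAAAAAAAAAAAAAAAAAAAAAAAAAAAAAAAAAAAAAAAAAAAAAAAAAAAAAAAAAAAAAAAAAAAAAAAAAAAAAAAAAAAAAAAAEAAAAAAAAAAAAAAAGAAAAAAAAAAAAAAADAAAAAAAAAAAAAAABAAAAAAAAAAAAAAABAAAAAAAAAAAAAAAAAAAAAAAAAAAAAAAAAAAAAAAAAAAAAAAAAAAAAAAAAAAAAAAAAAAAAAAAAAAAAAAAAAAAAAAAAAAAAAAAAAAAAAAAAAAAAAAAAAAAAAAAAAAAAAAAAAAAAAAAAAAAAAAAAAAAAAAAAAAAAAAAAAAAAAAAAAAAAAAAAAAAAAAAAAAAAAAAAAAAAAAAAAAAAAAAAAAAAAAAAAAAAAAAAAAAAAAAAAAAAAAAAAAAAAAAAAAAAAAAAAAAAAAAAAAAA="/>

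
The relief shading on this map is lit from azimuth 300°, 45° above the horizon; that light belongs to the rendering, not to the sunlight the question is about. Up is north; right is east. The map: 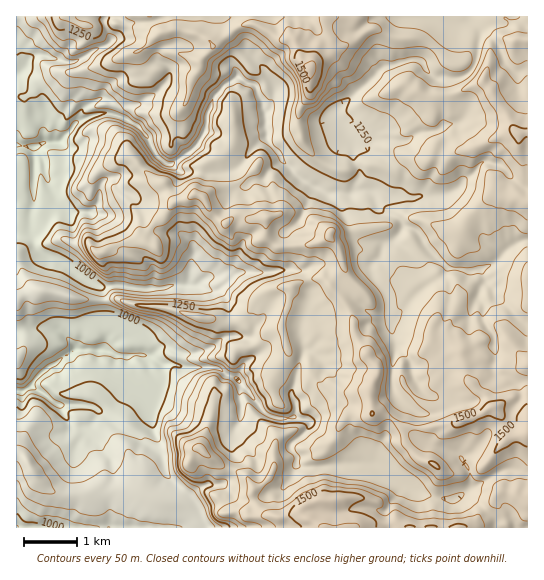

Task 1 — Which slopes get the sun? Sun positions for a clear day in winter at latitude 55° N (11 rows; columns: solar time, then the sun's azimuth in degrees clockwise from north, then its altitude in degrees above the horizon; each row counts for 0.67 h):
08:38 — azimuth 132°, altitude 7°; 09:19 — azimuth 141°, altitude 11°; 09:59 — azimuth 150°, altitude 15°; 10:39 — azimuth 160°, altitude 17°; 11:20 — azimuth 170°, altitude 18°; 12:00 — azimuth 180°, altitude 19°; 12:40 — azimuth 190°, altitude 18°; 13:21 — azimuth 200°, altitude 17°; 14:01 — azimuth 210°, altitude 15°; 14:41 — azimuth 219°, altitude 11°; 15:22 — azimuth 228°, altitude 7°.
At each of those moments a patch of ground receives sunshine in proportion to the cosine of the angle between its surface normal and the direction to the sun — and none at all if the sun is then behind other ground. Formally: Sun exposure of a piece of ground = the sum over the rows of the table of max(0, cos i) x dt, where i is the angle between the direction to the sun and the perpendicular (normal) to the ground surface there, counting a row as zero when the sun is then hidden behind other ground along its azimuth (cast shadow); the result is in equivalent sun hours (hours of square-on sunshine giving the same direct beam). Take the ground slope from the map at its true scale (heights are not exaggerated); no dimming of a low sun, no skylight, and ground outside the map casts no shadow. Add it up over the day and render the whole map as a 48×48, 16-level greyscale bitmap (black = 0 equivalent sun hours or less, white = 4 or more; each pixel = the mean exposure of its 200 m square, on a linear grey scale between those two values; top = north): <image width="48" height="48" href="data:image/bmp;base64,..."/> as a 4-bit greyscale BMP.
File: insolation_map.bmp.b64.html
<image width="48" height="48" href="data:image/bmp;base64,Qk32BAAAAAAAAHYAAAAoAAAAMAAAADAAAAABAAQAAAAAAIAEAAATCwAAEwsAABAAAAAAAAAAAAAAABEREQAiIiIAMzMzAERERABVVVUAZmZmAHd3dwCIiIgAmZmZAKqqqgC7u7sAzMzMAN3d3QDu7u4A////AM3LvMyqu7qZiO/uy7qoQzNFVjERETWJm6vNy6qZmZiIiZd1UxR2Z2MjMQAAAAOJmbzLqYiIiId3fKU1QQAUd4mXUREjIiR4mKunRFZ3d2VGyBJmd0EAAAAAA0V7uWZXZZlkMiRVVlVu/bqGJnMQAAABNXm+7btSRJZDRERFVVWNzMlBJGQiEAEkV675VHnJd3M0VVRGZER2jHICRTRoqXdmeckxNXSLqTNFZlRWQzWIZSIzRFRWeaiIm5RGiYZJuzVmVVZTJDaBAURENUlBJZq9uHeZy5hleTZ2VmVFUzUQAVZUUwAxRoruyWVXi9qXVhRTNVVlRFQSNWZkMVVKhleJgxIhATi4ZRIRVWh1RVRFZWdTKaZ4mGZ0M1dlQhJFYwAoiHZVVlVVRWdSm2aZl3iIZYVnd5YhJOVVVVVWZlVUNEEnuIp5ZURYhmV3eHVFVbsxNVVmVVVSEAKqdomGVFVVdVZ3d1VXipvYI1RDM0aJh63ZVWqFV2imU0h3d2ZlZlmrpDNIqZhohjWLpnh2d3dUM0aHdmVGc0Vma7uod3m83dUTaYZod3ciNFRnZUZ3VHZmmIeHd5vf/+3Kd4Z3d3dDRVVmVDNWRcu6qod4r///2oZnhld3Z3VWZVVWVUNUR7ze//7v//yDAAE2h2eHd4VpdmVDRmRDaHrNuWVnIAAAAABFeYeXeXeWZnVEVXVWZkVCAAEwAAAAABISJGeJmGhDZ3dUVVZWZzAAAUr8u5hjJEUxAAAVZYUkZmZmMiV2ZkEBN8///t/aeJmaqoeHVpVVVmZUeqllVWVovfzLquyqmb3d7O3MuYZ3ZmZYqqqWQySN2oEmioZ5q+/7zWZ4zVVmZXZ6mId4Y1VDERAAJVVozN6td2RFV2aJqFaph3iZm3ZSAQABNFrM3cipqrlFMBIzRYuFRXiZqnZlRCFHhVbO7ZI0Q1dhACMzNUIRE2iau3ZmebiZZWZ76lMRERIhASNVVEQzM0eZmGZlaqmGeZgxQkVUQzISNWZWd4iJhUV3VGZWU2pkaIUwAAFHZDI3mamIiZvMyWZlSGVWZDfMqSABNFVEliSJqoeamKvKu7UjmVRnZkNolAAgE2iENUirdDVVaJeJi8ubqSNCNWQ0MQWoIVaGIXrIVVZmdTRWVovKqbyodoZTERV8oiV2VHqWZmeHZ3UzVDNpmYeJozUxAYqapoh2Znd2ZniIh4moVVRGU4d4mlEAOpirp1ZnZWaZhniImYmJmGaHM4iKqZiKpVZXqlZXZ2V/6neruqmIiHimRGiburyt7qVFimJGWXZ97sdGm5lmaaqFRVeqrM3au8lXi9UBiIibvMxzNXQgAVlVVWaJms39mYqGa4qMuK3Jms2nMRI3mDNUVoZBESac24apiKi5er2UaqmZhjN5hmNViIqL3aITabqWRt/InNgxNpqqu8y3VURFmZq92s1CJIyomWrbzalURVaruqqFVVU4eKus3tqcl1aJYzSf6DQ0VmZqcyNFVVZCAKq6uFVlmYQzRVVEMjI0d4iDNERWZ2d2VQ=="/>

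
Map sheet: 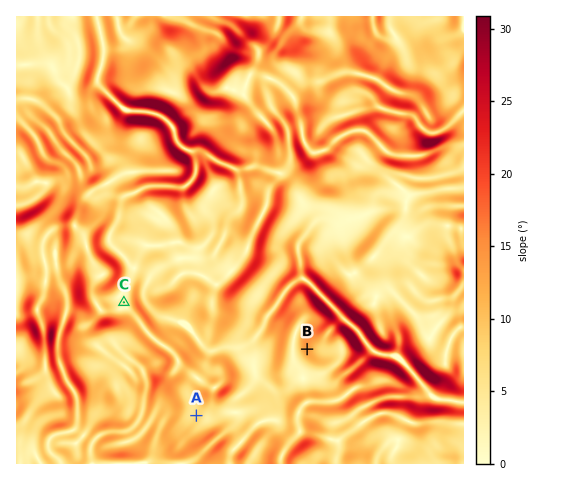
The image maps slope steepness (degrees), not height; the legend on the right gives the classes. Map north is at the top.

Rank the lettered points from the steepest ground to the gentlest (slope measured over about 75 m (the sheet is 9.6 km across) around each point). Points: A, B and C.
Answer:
B A C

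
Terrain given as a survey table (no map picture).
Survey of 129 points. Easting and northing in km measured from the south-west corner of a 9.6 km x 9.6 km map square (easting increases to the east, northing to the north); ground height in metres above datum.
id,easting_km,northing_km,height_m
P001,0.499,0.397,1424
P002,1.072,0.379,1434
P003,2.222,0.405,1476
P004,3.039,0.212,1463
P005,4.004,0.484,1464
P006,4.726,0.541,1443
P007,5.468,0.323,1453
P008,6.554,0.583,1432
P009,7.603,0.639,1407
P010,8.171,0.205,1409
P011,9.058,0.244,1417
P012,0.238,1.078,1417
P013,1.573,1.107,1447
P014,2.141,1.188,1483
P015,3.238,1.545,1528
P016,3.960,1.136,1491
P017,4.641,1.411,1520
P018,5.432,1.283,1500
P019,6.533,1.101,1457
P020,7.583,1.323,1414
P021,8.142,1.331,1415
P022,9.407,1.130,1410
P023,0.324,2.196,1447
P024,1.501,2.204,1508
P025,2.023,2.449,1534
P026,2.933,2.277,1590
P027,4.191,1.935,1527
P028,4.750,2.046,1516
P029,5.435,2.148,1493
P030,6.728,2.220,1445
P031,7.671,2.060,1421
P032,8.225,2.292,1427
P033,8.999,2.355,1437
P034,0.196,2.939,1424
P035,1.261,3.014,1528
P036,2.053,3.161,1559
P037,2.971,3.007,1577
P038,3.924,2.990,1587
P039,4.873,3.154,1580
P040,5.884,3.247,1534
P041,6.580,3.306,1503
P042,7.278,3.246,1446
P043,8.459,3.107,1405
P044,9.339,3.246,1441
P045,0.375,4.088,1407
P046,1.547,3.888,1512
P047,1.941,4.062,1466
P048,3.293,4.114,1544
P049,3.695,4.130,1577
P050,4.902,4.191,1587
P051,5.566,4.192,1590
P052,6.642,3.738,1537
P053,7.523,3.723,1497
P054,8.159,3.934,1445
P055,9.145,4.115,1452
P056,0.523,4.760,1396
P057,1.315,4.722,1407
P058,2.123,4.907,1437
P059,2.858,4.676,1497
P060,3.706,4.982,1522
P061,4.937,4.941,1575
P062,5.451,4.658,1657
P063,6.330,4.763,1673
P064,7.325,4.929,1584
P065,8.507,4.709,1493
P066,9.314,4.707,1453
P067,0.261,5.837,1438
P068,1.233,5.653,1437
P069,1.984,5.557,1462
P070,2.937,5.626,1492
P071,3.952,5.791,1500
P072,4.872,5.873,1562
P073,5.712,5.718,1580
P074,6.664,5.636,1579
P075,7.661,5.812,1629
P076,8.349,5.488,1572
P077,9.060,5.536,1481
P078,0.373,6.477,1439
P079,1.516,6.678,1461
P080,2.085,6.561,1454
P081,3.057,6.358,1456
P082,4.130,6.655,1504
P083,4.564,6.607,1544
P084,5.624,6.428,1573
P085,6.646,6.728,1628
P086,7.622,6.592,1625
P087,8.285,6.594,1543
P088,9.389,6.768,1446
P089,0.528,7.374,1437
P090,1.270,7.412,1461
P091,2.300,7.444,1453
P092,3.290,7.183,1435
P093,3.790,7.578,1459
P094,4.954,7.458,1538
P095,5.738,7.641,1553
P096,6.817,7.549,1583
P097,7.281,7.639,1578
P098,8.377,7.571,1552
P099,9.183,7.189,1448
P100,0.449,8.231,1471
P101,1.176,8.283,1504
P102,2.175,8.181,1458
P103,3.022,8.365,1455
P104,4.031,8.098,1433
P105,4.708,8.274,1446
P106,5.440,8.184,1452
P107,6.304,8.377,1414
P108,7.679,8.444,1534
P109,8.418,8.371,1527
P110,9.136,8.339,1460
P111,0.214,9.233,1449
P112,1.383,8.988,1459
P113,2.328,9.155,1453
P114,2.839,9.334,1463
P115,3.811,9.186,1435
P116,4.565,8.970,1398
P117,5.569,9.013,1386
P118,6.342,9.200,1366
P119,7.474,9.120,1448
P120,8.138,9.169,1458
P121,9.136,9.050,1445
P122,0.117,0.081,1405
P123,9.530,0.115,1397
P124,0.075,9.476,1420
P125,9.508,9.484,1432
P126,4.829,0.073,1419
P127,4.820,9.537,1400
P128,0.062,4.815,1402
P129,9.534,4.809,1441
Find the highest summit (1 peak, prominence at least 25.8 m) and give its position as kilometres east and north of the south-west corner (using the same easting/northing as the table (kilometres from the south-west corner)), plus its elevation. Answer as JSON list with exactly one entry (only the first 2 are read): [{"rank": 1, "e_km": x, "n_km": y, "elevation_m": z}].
[{"rank": 1, "e_km": 6.34, "n_km": 4.94, "elevation_m": 1681}]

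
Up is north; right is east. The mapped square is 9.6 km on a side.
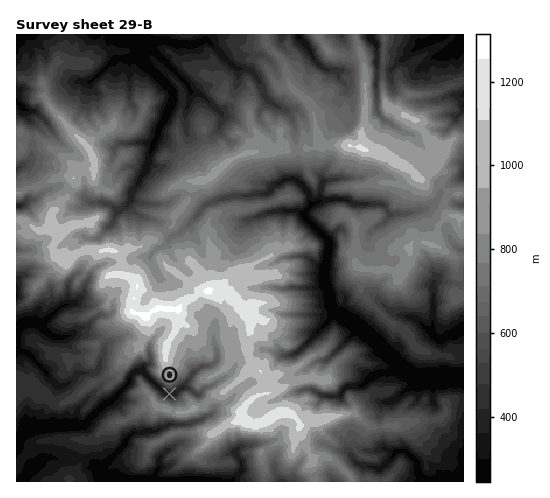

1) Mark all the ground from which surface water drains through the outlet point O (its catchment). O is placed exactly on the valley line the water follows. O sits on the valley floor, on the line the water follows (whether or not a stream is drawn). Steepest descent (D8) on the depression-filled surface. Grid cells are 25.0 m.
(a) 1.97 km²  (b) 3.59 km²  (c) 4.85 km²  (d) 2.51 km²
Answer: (b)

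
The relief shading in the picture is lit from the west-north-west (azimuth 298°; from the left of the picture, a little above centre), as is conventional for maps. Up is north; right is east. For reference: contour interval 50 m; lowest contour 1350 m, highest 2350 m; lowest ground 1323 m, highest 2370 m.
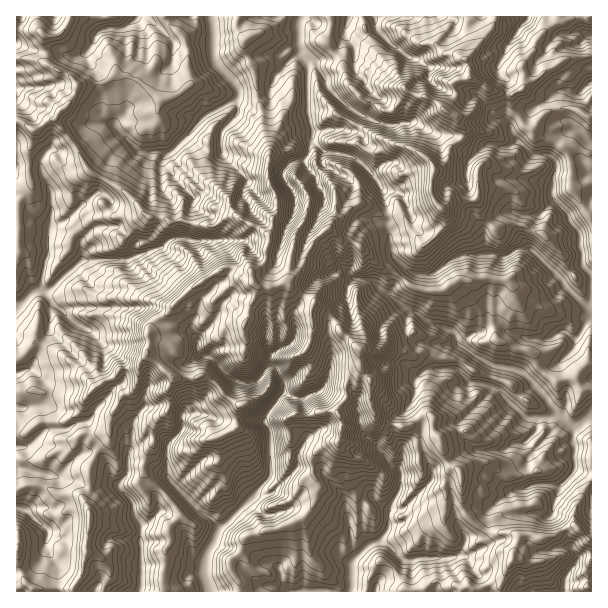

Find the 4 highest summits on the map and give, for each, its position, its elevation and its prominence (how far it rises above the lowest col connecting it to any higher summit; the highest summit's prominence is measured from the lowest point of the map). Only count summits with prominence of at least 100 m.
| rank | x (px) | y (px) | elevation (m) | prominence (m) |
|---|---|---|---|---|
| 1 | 254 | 282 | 2370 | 1047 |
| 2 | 360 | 348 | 2249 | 182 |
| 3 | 434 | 171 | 2144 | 402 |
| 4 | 444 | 110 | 2060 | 172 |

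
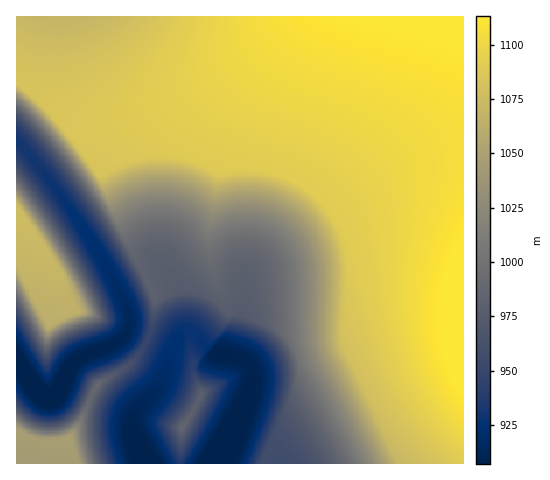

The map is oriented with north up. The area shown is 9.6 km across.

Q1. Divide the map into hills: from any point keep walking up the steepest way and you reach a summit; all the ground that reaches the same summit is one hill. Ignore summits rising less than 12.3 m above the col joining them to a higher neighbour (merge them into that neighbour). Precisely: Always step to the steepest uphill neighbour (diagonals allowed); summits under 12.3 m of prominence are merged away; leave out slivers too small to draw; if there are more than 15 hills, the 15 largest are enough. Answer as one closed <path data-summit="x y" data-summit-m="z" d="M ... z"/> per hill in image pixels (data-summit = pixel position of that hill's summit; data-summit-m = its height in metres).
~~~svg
<path data-summit="463 329" data-summit-m="1122" d="M463 16l-447 1 0 123 18 19 25 34 48 73 21 45 1 16-2 5 32 12 10 7 2 6 8-23 6-4 4 0 25 22 24 6 7 3 7 8 1 12-6 19-29 64 246-1z"/><path data-summit="17 210" data-summit-m="1077" d="M17 141l-1 220 4 2 18 29 9 7 5 0 7-8 11-23 6-8 41-17 10-10 2-6 0-12-6-17-11-24-30-47-44-62z"/><path data-summit="69 439" data-summit-m="1047" d="M131 332l-4 0-10 11-41 17-6 8-11 23-7 8-5 0-9-7-18-29-4-1 1 102 129-1-12-28-1-17 4-9 25-27 8-22 0-6-11-10z"/><path data-summit="182 427" data-summit-m="986" d="M189 330l-4 0-6 4-17 48-25 27-4 9 1 17 12 29 71 0 22-44 13-34 1-14-8-11-31-9z"/>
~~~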